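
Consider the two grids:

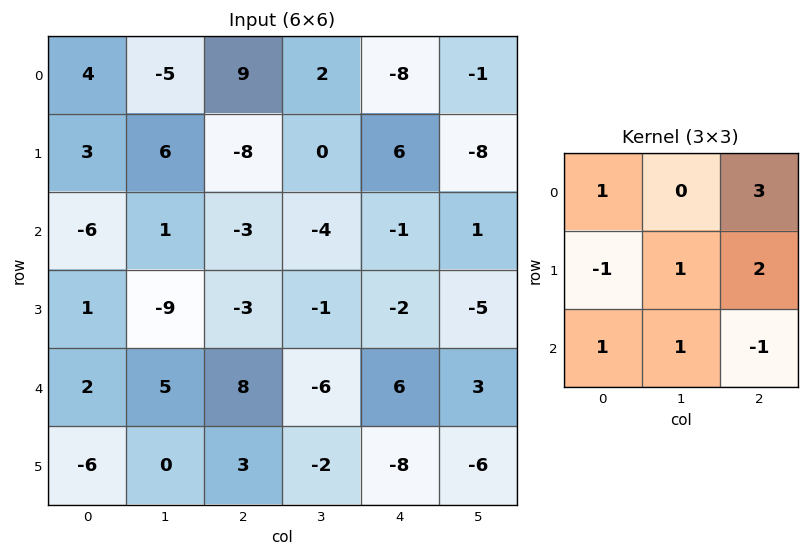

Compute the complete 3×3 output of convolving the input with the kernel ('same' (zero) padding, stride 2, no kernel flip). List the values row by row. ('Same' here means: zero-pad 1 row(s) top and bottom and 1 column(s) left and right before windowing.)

Output[0,0]: The receptive field on the zero-padded input at this output position is [0 0 0 / 0 4 -5 / 0 3 6]. Elementwise product with the kernel and sum: 0·1 + 0·3 + 0·-1 + 4·1 + -5·2 + 0·1 + 3·1 + 6·-1.

-9 16 2
24 -17 -17
-21 -16 -2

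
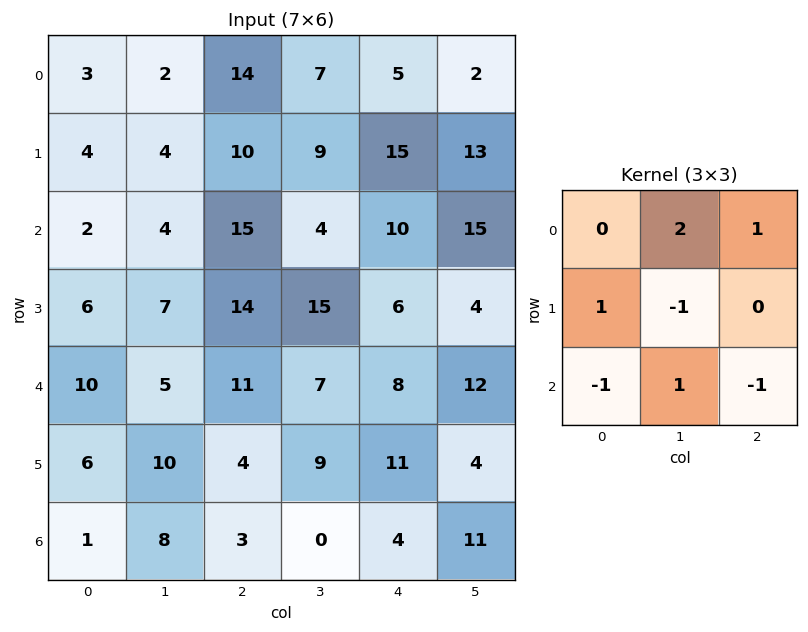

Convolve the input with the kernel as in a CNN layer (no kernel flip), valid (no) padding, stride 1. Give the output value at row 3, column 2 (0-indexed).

34

The receptive field on the input at this output position is [14 15 6 / 11 7 8 / 4 9 11]. Elementwise product with the kernel and sum: 15·2 + 6·1 + 11·1 + 7·-1 + 4·-1 + 9·1 + 11·-1.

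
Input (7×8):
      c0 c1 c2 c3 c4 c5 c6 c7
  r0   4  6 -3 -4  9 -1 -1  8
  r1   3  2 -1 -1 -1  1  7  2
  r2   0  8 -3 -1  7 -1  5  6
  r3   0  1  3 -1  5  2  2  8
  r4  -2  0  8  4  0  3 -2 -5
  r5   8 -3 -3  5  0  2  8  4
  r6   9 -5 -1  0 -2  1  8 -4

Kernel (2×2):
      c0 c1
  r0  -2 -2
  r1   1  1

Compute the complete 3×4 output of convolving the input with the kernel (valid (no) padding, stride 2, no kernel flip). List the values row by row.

-15 12 -16 -5
-15 10 -5 -12
9 -22 -4 26

Output[0,0]: The receptive field on the input at this output position is [4 6 / 3 2]. Elementwise product with the kernel and sum: 4·-2 + 6·-2 + 3·1 + 2·1.
Output[0,1]: The receptive field on the input at this output position is [-3 -4 / -1 -1]. Elementwise product with the kernel and sum: -3·-2 + -4·-2 + -1·1 + -1·1.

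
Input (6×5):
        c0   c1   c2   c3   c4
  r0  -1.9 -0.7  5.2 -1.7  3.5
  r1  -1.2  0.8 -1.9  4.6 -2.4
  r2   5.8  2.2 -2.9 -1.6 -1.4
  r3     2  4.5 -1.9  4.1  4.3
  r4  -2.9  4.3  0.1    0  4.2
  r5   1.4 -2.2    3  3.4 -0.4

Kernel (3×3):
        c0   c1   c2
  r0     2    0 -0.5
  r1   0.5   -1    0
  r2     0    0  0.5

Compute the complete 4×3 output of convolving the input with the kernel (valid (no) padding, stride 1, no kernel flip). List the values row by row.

Output[0,0]: The receptive field on the input at this output position is [-1.9 -0.7 5.2 / -1.2 0.8 -1.9 / 5.8 2.2 -2.9]. Elementwise product with the kernel and sum: -1.9·2 + 5.2·-0.5 + -1.2·0.5 + 0.8·-1 + -2.9·0.5.
Output[0,1]: The receptive field on the input at this output position is [-0.7 5.2 -1.7 / 0.8 -1.9 4.6 / 2.2 -2.9 -1.6]. Elementwise product with the kernel and sum: -0.7·2 + -1.7·-0.5 + 0.8·0.5 + -1.9·-1 + -1.6·0.5.

-9.25 0.95 2.4
-1.7 5.35 -0.3
9.6 9.35 -8.05
0.7 10.7 -6.1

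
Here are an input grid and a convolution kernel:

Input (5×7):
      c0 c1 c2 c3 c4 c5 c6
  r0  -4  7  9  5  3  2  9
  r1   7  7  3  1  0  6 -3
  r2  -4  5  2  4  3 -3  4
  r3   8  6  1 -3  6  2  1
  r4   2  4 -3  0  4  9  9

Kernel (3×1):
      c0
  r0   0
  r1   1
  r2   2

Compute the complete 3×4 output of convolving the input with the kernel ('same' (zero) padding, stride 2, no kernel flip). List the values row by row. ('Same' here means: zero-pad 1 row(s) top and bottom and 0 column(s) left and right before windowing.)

Output[0,0]: The receptive field on the zero-padded input at this output position is [0 / -4 / 7]. Elementwise product with the kernel and sum: -4·1 + 7·2.

10 15 3 3
12 4 15 6
2 -3 4 9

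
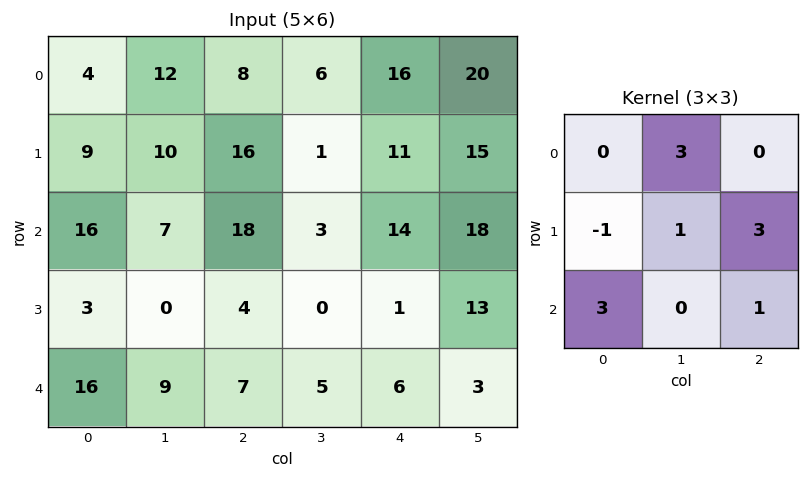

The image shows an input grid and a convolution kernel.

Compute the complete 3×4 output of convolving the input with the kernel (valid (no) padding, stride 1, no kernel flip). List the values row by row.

151 57 104 130
88 68 43 111
85 90 35 100

Output[0,0]: The receptive field on the input at this output position is [4 12 8 / 9 10 16 / 16 7 18]. Elementwise product with the kernel and sum: 12·3 + 9·-1 + 10·1 + 16·3 + 16·3 + 18·1.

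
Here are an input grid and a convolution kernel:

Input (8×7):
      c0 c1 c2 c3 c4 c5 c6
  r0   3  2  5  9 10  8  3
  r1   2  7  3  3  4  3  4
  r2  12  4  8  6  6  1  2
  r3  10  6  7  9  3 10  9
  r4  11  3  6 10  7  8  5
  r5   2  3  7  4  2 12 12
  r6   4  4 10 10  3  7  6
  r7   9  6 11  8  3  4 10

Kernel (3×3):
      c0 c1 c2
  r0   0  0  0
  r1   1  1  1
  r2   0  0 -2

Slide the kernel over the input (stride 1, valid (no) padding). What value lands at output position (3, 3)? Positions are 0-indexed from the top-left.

The receptive field on the input at this output position is [9 3 10 / 10 7 8 / 4 2 12]. Elementwise product with the kernel and sum: 10·1 + 7·1 + 8·1 + 12·-2.

1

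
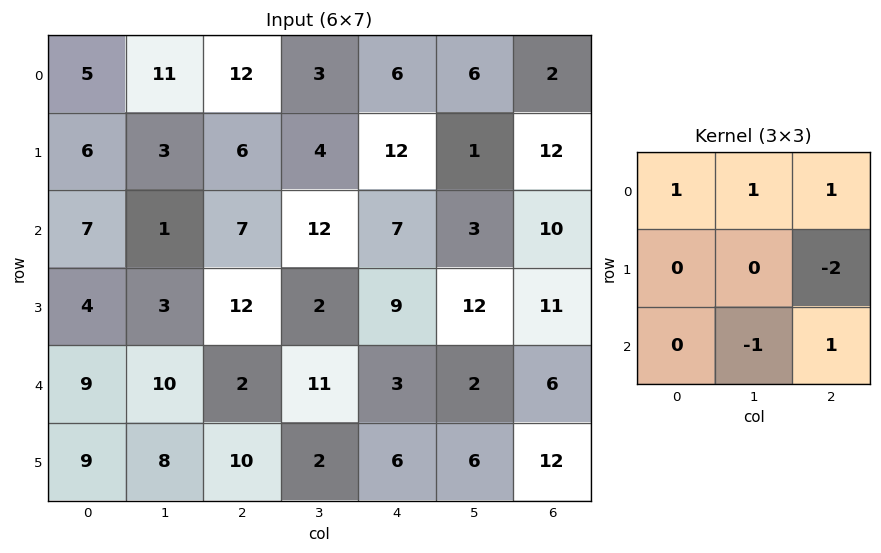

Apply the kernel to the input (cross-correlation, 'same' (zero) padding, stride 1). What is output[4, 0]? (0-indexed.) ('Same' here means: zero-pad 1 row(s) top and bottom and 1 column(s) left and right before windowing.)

-14

The receptive field on the zero-padded input at this output position is [0 4 3 / 0 9 10 / 0 9 8]. Elementwise product with the kernel and sum: 0·1 + 4·1 + 3·1 + 10·-2 + 9·-1 + 8·1.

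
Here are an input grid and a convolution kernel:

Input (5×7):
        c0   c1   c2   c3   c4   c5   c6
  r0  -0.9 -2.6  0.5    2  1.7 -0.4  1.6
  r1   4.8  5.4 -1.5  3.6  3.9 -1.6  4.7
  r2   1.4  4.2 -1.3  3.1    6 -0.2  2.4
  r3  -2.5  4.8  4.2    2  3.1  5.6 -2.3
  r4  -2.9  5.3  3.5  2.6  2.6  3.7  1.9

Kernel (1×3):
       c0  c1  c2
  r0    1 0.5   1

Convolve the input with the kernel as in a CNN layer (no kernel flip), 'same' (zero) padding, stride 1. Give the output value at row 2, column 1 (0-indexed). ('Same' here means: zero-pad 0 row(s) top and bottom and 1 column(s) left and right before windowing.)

2.2

The receptive field on the zero-padded input at this output position is [1.4 4.2 -1.3]. Elementwise product with the kernel and sum: 1.4·1 + 4.2·0.5 + -1.3·1.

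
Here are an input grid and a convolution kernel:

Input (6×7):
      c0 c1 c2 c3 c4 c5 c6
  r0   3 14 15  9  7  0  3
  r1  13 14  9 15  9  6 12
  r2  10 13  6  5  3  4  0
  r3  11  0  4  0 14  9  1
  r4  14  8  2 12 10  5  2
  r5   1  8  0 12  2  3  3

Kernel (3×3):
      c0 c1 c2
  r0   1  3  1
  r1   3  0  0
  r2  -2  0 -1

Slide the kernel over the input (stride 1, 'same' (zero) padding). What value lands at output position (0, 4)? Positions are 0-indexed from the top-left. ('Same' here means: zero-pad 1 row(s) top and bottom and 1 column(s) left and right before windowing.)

The receptive field on the zero-padded input at this output position is [0 0 0 / 9 7 0 / 15 9 6]. Elementwise product with the kernel and sum: 0·1 + 0·3 + 0·1 + 9·3 + 15·-2 + 6·-1.

-9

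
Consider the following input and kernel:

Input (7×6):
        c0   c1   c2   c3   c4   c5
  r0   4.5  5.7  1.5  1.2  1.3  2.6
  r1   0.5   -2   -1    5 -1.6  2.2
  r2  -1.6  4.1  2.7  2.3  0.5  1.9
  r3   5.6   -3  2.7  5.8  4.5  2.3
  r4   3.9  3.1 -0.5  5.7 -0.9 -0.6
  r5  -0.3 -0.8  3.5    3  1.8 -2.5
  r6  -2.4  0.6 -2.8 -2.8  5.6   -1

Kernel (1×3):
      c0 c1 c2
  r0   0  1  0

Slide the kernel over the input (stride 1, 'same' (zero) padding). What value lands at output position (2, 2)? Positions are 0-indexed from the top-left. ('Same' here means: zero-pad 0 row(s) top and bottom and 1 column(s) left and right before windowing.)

2.7

The receptive field on the zero-padded input at this output position is [4.1 2.7 2.3]. Elementwise product with the kernel and sum: 2.7·1.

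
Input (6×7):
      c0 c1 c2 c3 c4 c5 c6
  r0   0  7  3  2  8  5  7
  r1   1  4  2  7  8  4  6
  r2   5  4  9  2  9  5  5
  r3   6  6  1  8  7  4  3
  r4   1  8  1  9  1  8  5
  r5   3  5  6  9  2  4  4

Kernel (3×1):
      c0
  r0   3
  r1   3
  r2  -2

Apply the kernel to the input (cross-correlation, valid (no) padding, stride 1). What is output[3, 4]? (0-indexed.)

The receptive field on the input at this output position is [7 / 1 / 2]. Elementwise product with the kernel and sum: 7·3 + 1·3 + 2·-2.

20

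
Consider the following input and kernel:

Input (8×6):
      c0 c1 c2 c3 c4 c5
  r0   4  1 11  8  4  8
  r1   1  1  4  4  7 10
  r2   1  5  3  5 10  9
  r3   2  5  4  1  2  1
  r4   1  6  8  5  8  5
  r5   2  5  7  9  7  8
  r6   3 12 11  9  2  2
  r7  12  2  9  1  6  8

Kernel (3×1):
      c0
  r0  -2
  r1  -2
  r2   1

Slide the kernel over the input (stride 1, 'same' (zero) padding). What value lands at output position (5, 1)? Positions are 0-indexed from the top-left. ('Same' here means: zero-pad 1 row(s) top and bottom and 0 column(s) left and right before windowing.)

The receptive field on the zero-padded input at this output position is [6 / 5 / 12]. Elementwise product with the kernel and sum: 6·-2 + 5·-2 + 12·1.

-10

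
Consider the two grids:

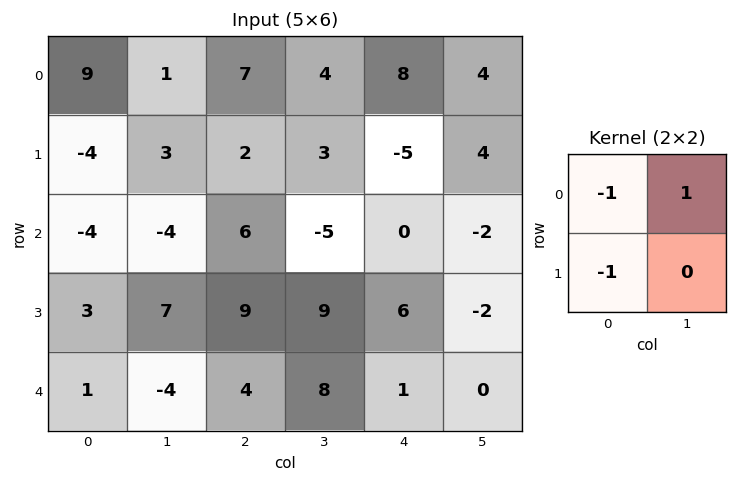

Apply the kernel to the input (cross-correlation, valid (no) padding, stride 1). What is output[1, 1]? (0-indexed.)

3

The receptive field on the input at this output position is [3 2 / -4 6]. Elementwise product with the kernel and sum: 3·-1 + 2·1 + -4·-1.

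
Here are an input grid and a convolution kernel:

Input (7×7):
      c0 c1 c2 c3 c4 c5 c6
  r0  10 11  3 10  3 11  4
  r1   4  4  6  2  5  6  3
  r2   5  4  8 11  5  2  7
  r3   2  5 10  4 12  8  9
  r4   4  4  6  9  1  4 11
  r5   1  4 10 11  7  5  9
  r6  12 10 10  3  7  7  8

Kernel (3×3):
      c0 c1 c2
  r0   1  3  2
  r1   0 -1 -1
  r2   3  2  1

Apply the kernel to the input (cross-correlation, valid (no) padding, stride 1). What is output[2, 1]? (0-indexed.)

The receptive field on the input at this output position is [4 8 11 / 5 10 4 / 4 6 9]. Elementwise product with the kernel and sum: 4·1 + 8·3 + 11·2 + 10·-1 + 4·-1 + 4·3 + 6·2 + 9·1.

69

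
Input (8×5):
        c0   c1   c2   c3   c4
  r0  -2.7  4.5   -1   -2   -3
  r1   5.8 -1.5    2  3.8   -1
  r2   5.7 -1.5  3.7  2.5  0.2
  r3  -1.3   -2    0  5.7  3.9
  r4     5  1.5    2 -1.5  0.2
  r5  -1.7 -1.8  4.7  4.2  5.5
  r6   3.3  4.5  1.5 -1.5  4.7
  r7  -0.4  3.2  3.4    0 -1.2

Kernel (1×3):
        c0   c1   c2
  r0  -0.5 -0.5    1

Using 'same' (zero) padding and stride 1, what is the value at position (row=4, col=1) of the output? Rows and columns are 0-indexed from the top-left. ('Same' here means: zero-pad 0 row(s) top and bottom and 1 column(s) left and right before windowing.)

The receptive field on the zero-padded input at this output position is [5 1.5 2]. Elementwise product with the kernel and sum: 5·-0.5 + 1.5·-0.5 + 2·1.

-1.25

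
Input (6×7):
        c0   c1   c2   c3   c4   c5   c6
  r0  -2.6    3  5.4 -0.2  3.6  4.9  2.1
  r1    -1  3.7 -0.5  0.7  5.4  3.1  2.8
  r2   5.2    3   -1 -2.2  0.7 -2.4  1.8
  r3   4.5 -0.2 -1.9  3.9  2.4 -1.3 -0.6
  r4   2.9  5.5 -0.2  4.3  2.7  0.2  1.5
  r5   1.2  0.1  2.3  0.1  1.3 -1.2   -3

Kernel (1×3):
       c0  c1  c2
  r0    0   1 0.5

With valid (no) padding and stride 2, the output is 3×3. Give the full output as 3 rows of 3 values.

5.7 1.6 5.95
2.5 -1.85 -1.5
5.4 5.65 0.95

Output[0,0]: The receptive field on the input at this output position is [-2.6 3 5.4]. Elementwise product with the kernel and sum: 3·1 + 5.4·0.5.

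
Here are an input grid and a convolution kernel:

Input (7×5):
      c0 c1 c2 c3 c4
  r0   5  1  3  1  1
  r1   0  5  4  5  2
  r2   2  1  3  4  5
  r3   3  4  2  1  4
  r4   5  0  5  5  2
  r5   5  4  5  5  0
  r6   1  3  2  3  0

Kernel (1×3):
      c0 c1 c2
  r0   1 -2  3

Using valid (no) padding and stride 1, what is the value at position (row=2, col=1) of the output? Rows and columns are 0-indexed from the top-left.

The receptive field on the input at this output position is [1 3 4]. Elementwise product with the kernel and sum: 1·1 + 3·-2 + 4·3.

7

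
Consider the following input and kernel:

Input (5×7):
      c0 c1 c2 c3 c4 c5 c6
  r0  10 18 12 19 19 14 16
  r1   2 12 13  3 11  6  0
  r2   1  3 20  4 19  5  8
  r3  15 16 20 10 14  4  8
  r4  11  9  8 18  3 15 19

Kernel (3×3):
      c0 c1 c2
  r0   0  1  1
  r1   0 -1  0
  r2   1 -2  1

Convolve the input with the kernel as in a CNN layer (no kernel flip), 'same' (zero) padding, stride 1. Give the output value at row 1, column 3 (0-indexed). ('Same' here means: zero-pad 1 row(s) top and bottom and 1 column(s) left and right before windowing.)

The receptive field on the zero-padded input at this output position is [12 19 19 / 13 3 11 / 20 4 19]. Elementwise product with the kernel and sum: 19·1 + 19·1 + 3·-1 + 20·1 + 4·-2 + 19·1.

66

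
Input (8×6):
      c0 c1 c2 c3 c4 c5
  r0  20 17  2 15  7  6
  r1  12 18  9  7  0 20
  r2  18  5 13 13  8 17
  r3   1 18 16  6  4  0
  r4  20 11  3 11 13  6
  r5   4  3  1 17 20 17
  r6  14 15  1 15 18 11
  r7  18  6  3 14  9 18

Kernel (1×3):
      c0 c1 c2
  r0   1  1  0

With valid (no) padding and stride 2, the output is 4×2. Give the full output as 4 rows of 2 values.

37 17
23 26
31 14
29 16

Output[0,0]: The receptive field on the input at this output position is [20 17 2]. Elementwise product with the kernel and sum: 20·1 + 17·1.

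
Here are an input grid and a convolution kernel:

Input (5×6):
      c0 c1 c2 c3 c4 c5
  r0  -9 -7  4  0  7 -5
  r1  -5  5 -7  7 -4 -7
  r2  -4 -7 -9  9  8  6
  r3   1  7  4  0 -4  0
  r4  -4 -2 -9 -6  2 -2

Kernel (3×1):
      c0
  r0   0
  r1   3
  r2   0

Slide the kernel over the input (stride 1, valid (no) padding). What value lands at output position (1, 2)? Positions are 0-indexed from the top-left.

-27

The receptive field on the input at this output position is [-7 / -9 / 4]. Elementwise product with the kernel and sum: -9·3.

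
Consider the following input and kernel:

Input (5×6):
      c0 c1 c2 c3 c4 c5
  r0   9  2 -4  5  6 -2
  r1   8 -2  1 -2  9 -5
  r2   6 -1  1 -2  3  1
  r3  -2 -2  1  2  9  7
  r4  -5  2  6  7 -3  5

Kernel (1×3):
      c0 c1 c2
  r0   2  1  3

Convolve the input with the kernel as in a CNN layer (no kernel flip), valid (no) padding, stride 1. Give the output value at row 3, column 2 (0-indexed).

The receptive field on the input at this output position is [1 2 9]. Elementwise product with the kernel and sum: 1·2 + 2·1 + 9·3.

31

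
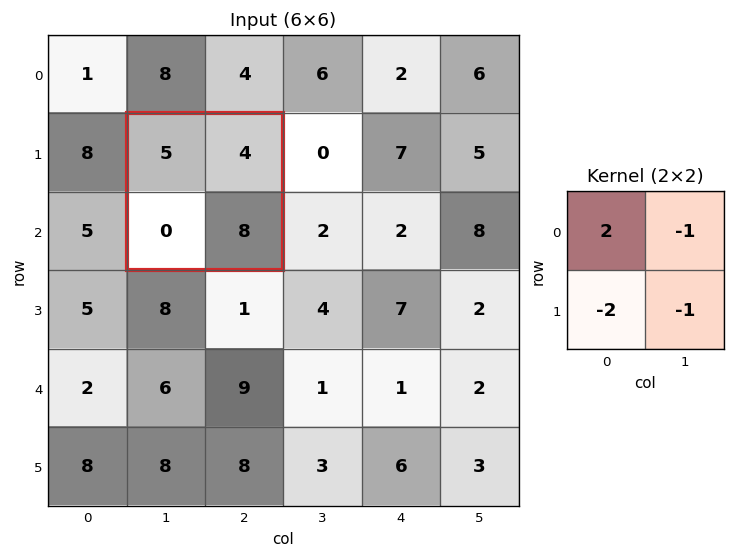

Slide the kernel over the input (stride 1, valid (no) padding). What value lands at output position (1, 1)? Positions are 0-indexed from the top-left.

-2

The receptive field on the input at this output position is [5 4 / 0 8]. Elementwise product with the kernel and sum: 5·2 + 4·-1 + 0·-2 + 8·-1.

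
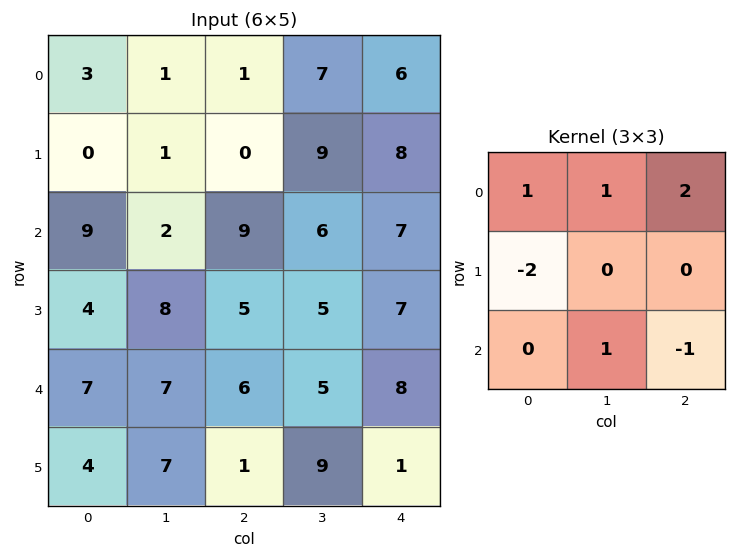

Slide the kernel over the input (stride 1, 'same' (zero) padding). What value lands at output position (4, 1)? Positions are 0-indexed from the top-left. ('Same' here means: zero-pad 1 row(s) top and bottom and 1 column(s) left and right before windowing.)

14

The receptive field on the zero-padded input at this output position is [4 8 5 / 7 7 6 / 4 7 1]. Elementwise product with the kernel and sum: 4·1 + 8·1 + 5·2 + 7·-2 + 7·1 + 1·-1.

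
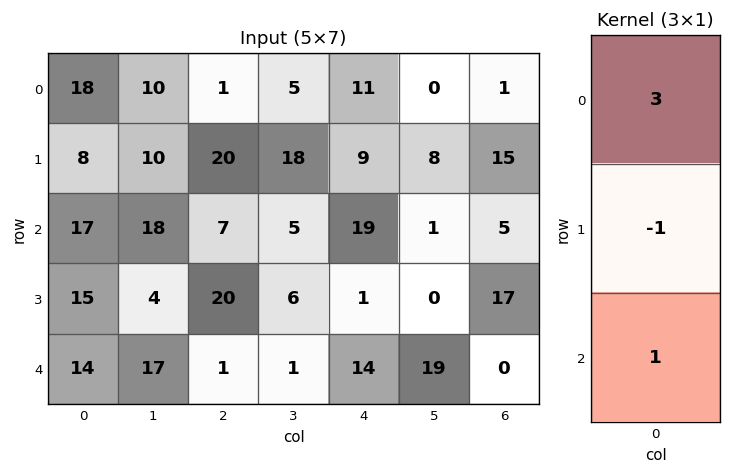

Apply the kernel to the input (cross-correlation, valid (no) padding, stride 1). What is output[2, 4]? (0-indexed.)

70

The receptive field on the input at this output position is [19 / 1 / 14]. Elementwise product with the kernel and sum: 19·3 + 1·-1 + 14·1.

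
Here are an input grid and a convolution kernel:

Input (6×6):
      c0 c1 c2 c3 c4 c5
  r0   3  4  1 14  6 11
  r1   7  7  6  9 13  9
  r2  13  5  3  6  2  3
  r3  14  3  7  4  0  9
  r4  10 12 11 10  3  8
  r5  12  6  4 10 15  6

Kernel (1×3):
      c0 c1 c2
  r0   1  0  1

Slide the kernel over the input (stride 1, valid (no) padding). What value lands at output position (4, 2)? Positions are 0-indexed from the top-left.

The receptive field on the input at this output position is [11 10 3]. Elementwise product with the kernel and sum: 11·1 + 3·1.

14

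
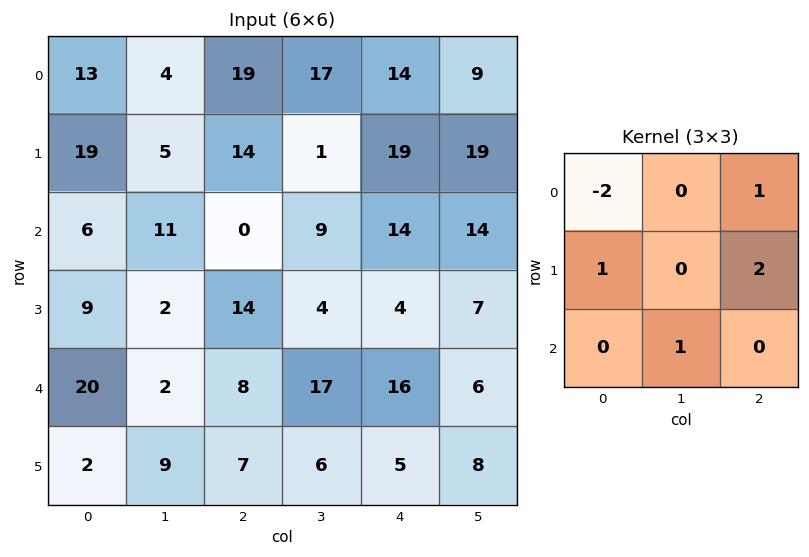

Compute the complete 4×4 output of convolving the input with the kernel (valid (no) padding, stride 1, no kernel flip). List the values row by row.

51 16 37 28
-16 34 23 58
27 5 53 30
41 43 22 33

Output[0,0]: The receptive field on the input at this output position is [13 4 19 / 19 5 14 / 6 11 0]. Elementwise product with the kernel and sum: 13·-2 + 19·1 + 19·1 + 14·2 + 11·1.
Output[0,1]: The receptive field on the input at this output position is [4 19 17 / 5 14 1 / 11 0 9]. Elementwise product with the kernel and sum: 4·-2 + 17·1 + 5·1 + 1·2 + 0·1.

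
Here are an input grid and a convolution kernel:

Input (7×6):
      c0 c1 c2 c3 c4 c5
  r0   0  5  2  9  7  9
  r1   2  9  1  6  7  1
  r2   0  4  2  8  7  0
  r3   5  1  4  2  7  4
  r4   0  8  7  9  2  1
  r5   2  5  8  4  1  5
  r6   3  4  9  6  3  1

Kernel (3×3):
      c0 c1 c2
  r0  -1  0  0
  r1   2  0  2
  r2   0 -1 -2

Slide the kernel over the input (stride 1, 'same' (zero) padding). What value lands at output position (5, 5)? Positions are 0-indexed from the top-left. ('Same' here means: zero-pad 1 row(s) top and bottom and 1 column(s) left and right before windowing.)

The receptive field on the zero-padded input at this output position is [2 1 0 / 1 5 0 / 3 1 0]. Elementwise product with the kernel and sum: 2·-1 + 1·2 + 0·2 + 1·-1 + 0·-2.

-1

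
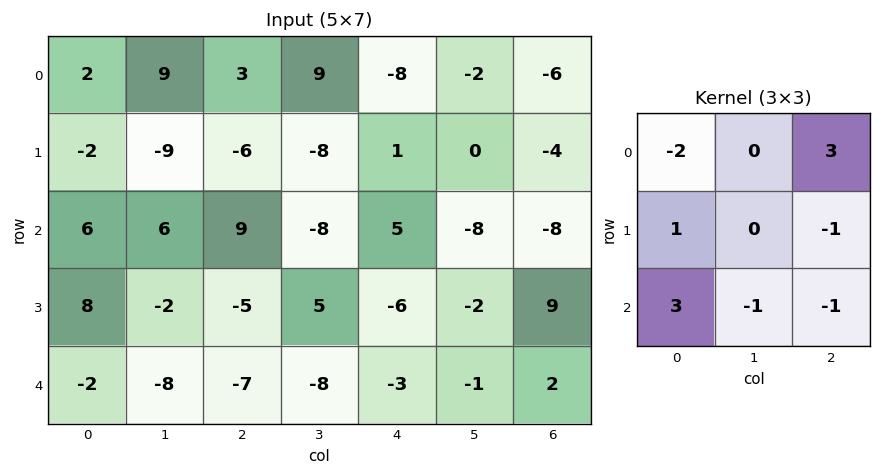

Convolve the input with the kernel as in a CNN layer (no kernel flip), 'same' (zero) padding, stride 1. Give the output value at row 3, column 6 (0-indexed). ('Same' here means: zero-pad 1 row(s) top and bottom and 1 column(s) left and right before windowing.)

The receptive field on the zero-padded input at this output position is [-8 -8 0 / -2 9 0 / -1 2 0]. Elementwise product with the kernel and sum: -8·-2 + 0·3 + -2·1 + 0·-1 + -1·3 + 2·-1 + 0·-1.

9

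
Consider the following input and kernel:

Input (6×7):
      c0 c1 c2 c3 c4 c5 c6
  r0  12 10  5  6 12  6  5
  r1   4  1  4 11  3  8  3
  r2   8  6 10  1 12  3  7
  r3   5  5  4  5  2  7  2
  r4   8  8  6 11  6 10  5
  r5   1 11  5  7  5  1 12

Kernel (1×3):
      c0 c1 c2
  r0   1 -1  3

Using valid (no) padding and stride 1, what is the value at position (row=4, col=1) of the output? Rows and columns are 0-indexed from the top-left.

The receptive field on the input at this output position is [8 6 11]. Elementwise product with the kernel and sum: 8·1 + 6·-1 + 11·3.

35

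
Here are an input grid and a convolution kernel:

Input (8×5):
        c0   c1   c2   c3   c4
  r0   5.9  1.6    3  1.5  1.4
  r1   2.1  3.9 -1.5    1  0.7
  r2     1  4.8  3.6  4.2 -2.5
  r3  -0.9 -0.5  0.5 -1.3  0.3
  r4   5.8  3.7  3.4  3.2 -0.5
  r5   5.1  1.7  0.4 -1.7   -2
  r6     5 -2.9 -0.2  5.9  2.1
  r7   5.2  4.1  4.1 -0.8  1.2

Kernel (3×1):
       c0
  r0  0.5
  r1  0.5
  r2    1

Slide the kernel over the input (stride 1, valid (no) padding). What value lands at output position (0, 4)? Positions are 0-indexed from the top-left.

-1.45

The receptive field on the input at this output position is [1.4 / 0.7 / -2.5]. Elementwise product with the kernel and sum: 1.4·0.5 + 0.7·0.5 + -2.5·1.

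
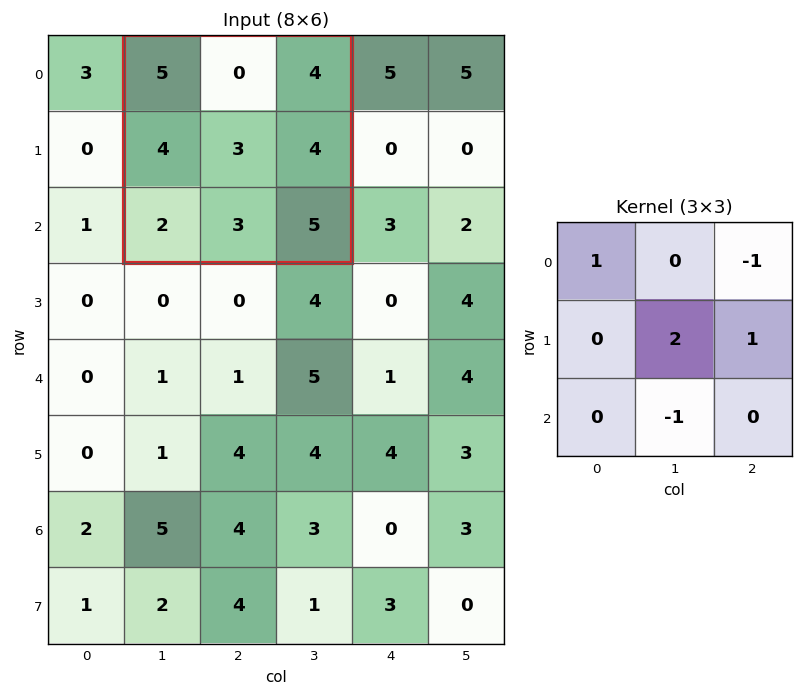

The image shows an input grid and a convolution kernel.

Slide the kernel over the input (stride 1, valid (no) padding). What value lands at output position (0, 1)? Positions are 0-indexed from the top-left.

8

The receptive field on the input at this output position is [5 0 4 / 4 3 4 / 2 3 5]. Elementwise product with the kernel and sum: 5·1 + 4·-1 + 3·2 + 4·1 + 3·-1.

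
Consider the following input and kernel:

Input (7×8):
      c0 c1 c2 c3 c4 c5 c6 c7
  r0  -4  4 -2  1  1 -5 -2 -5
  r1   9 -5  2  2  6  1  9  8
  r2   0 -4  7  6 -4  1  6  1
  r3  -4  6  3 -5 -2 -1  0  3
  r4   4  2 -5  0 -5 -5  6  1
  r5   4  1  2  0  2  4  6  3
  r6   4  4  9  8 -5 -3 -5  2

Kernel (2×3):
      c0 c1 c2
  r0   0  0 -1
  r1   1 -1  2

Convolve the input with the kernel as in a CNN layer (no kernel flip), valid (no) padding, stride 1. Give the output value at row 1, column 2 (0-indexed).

The receptive field on the input at this output position is [2 2 6 / 7 6 -4]. Elementwise product with the kernel and sum: 6·-1 + 7·1 + 6·-1 + -4·2.

-13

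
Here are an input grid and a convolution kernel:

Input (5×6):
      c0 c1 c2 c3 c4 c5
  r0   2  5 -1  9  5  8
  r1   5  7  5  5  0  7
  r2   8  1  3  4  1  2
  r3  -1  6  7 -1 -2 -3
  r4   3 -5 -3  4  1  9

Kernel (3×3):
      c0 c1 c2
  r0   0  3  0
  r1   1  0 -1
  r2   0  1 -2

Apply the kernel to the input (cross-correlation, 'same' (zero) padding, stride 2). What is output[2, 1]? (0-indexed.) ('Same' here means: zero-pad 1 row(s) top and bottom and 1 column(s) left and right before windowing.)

The receptive field on the zero-padded input at this output position is [6 7 -1 / -5 -3 4 / 0 0 0]. Elementwise product with the kernel and sum: 7·3 + -5·1 + 4·-1 + 0·1 + 0·-2.

12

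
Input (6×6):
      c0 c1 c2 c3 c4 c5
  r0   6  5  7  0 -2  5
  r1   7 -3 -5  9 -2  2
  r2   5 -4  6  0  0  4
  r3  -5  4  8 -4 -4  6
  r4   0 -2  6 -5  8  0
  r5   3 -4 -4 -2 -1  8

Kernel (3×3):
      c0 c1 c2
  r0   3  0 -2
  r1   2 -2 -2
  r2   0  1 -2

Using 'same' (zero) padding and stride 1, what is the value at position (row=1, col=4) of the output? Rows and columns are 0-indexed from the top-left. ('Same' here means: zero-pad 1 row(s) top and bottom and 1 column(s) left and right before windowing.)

The receptive field on the zero-padded input at this output position is [0 -2 5 / 9 -2 2 / 0 0 4]. Elementwise product with the kernel and sum: 0·3 + 5·-2 + 9·2 + -2·-2 + 2·-2 + 0·1 + 4·-2.

0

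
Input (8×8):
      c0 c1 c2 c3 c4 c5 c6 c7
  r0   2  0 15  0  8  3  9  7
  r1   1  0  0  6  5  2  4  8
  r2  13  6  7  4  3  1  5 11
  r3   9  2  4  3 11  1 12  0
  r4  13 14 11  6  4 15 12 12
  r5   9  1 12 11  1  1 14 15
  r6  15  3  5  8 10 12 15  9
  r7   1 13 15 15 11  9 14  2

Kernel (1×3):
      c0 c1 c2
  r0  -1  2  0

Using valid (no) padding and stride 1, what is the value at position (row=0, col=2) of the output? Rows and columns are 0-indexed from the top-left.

-15

The receptive field on the input at this output position is [15 0 8]. Elementwise product with the kernel and sum: 15·-1 + 0·2.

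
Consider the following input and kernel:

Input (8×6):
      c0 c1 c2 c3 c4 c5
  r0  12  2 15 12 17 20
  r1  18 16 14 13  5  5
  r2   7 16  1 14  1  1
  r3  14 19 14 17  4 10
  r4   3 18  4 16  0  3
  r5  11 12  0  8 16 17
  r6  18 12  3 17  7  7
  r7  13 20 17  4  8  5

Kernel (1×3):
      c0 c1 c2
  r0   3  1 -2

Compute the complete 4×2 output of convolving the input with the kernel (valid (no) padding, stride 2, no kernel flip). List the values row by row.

8 23
35 15
19 28
60 12

Output[0,0]: The receptive field on the input at this output position is [12 2 15]. Elementwise product with the kernel and sum: 12·3 + 2·1 + 15·-2.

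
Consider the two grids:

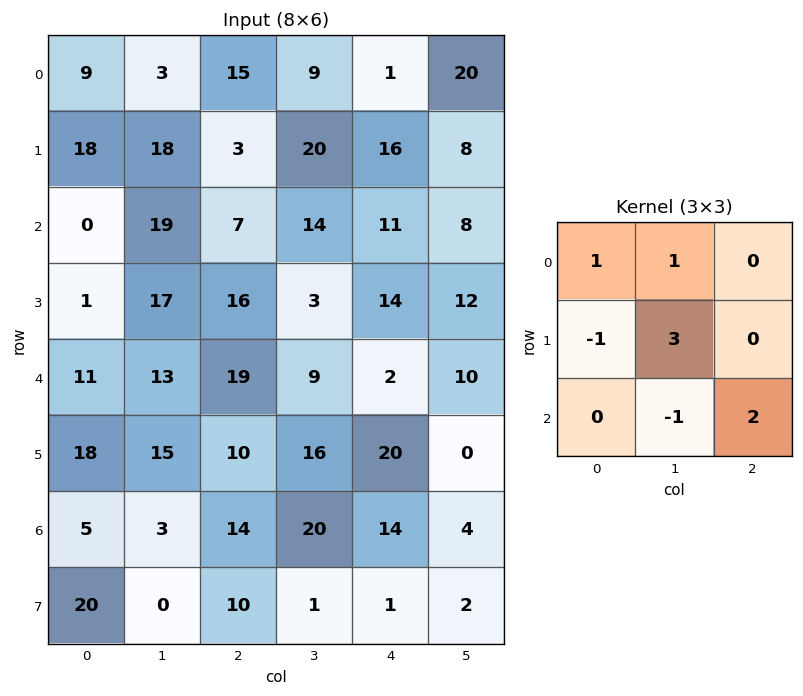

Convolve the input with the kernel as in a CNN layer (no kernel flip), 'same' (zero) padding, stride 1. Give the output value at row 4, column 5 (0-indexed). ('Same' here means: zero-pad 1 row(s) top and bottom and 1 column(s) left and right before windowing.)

The receptive field on the zero-padded input at this output position is [14 12 0 / 2 10 0 / 20 0 0]. Elementwise product with the kernel and sum: 14·1 + 12·1 + 2·-1 + 10·3 + 0·-1 + 0·2.

54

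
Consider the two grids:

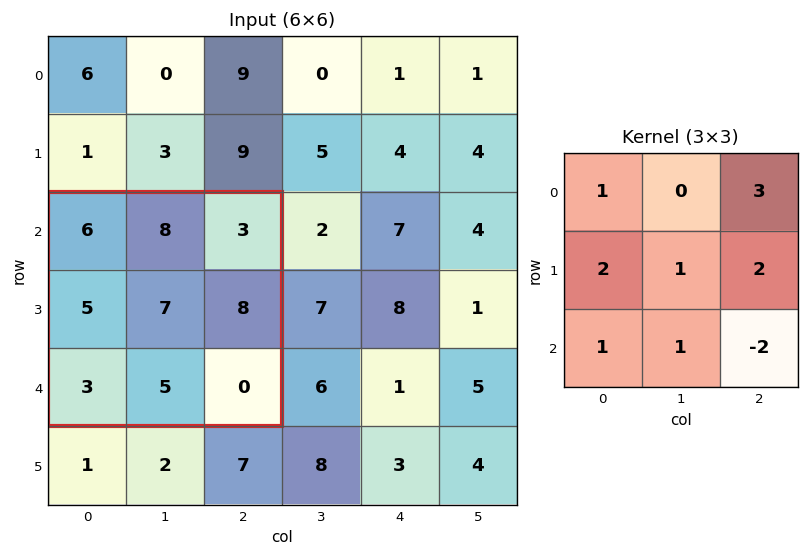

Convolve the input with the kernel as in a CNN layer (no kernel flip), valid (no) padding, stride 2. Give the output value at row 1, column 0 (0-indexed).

56

The receptive field on the input at this output position is [6 8 3 / 5 7 8 / 3 5 0]. Elementwise product with the kernel and sum: 6·1 + 3·3 + 5·2 + 7·1 + 8·2 + 3·1 + 5·1 + 0·-2.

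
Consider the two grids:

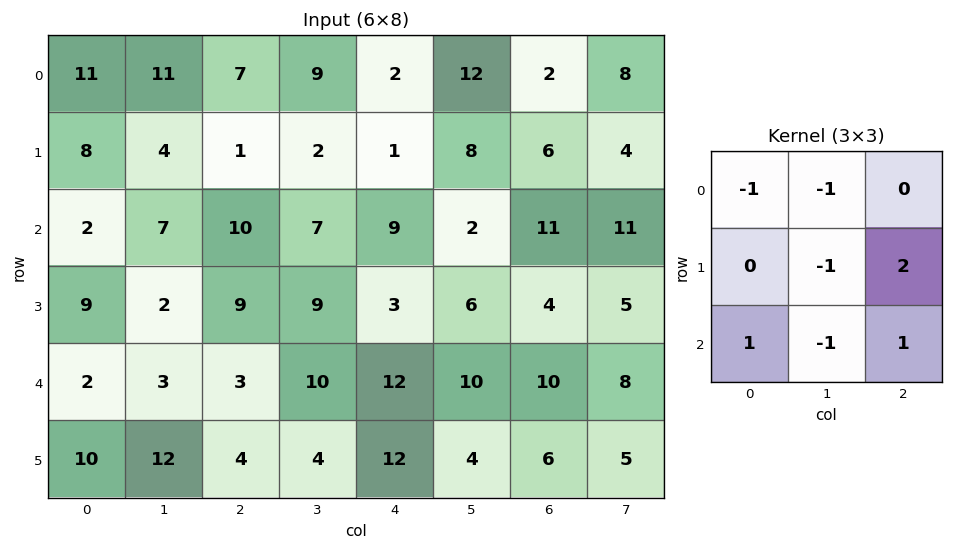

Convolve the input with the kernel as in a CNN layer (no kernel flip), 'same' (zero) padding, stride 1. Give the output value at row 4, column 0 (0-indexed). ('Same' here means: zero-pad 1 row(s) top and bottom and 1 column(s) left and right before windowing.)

The receptive field on the zero-padded input at this output position is [0 9 2 / 0 2 3 / 0 10 12]. Elementwise product with the kernel and sum: 0·-1 + 9·-1 + 2·-1 + 3·2 + 0·1 + 10·-1 + 12·1.

-3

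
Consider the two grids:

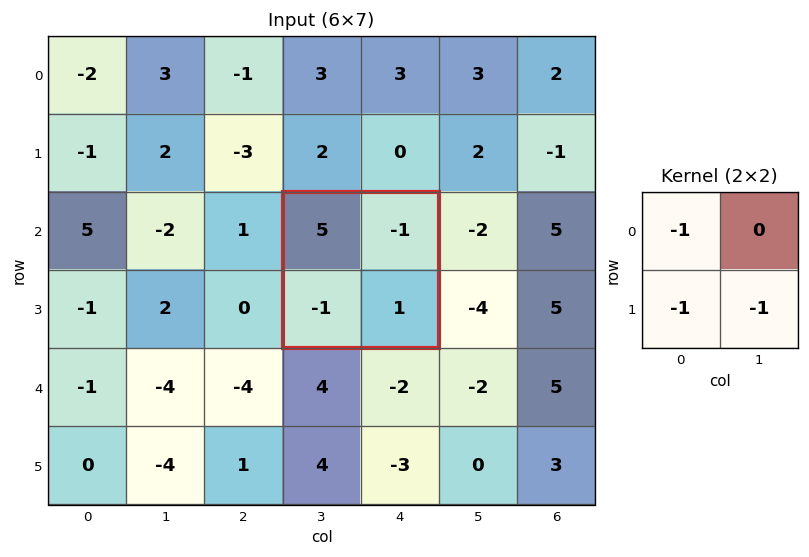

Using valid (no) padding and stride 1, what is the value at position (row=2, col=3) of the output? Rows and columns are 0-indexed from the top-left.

The receptive field on the input at this output position is [5 -1 / -1 1]. Elementwise product with the kernel and sum: 5·-1 + -1·-1 + 1·-1.

-5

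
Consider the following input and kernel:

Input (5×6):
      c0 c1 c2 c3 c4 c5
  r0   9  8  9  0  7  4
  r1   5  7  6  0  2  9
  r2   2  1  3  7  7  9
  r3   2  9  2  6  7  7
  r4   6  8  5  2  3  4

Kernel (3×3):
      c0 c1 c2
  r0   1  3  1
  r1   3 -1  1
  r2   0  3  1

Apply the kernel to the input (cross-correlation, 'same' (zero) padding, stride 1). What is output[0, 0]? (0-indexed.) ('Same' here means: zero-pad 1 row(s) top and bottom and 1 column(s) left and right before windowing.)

21

The receptive field on the zero-padded input at this output position is [0 0 0 / 0 9 8 / 0 5 7]. Elementwise product with the kernel and sum: 0·1 + 0·3 + 0·1 + 0·3 + 9·-1 + 8·1 + 5·3 + 7·1.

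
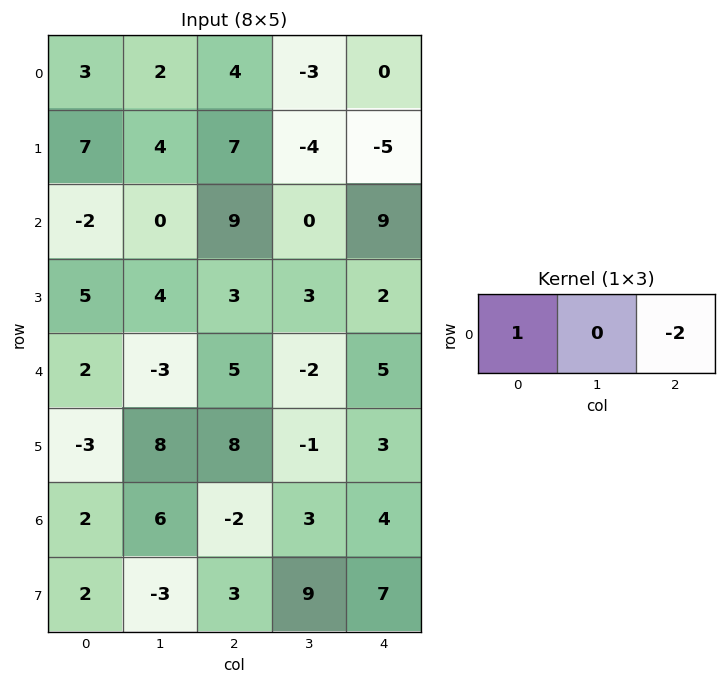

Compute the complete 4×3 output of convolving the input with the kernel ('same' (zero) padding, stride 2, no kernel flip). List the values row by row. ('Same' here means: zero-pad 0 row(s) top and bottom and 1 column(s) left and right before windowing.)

-4 8 -3
0 0 0
6 1 -2
-12 0 3

Output[0,0]: The receptive field on the zero-padded input at this output position is [0 3 2]. Elementwise product with the kernel and sum: 0·1 + 2·-2.
Output[0,1]: The receptive field on the zero-padded input at this output position is [2 4 -3]. Elementwise product with the kernel and sum: 2·1 + -3·-2.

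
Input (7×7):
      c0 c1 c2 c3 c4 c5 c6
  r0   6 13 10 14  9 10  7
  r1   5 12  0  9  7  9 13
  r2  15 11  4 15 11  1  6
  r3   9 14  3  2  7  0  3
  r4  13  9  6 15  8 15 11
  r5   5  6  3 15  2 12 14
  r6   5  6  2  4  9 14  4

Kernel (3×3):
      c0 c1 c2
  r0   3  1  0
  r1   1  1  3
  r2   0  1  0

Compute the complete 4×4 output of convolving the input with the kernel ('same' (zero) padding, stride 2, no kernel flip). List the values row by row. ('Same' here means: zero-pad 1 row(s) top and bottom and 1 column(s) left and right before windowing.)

50 65 60 30
62 99 70 50
54 108 83 43
28 41 102 68

Output[0,0]: The receptive field on the zero-padded input at this output position is [0 0 0 / 0 6 13 / 0 5 12]. Elementwise product with the kernel and sum: 0·3 + 0·1 + 0·1 + 6·1 + 13·3 + 5·1.
Output[0,1]: The receptive field on the zero-padded input at this output position is [0 0 0 / 13 10 14 / 12 0 9]. Elementwise product with the kernel and sum: 0·3 + 0·1 + 13·1 + 10·1 + 14·3 + 0·1.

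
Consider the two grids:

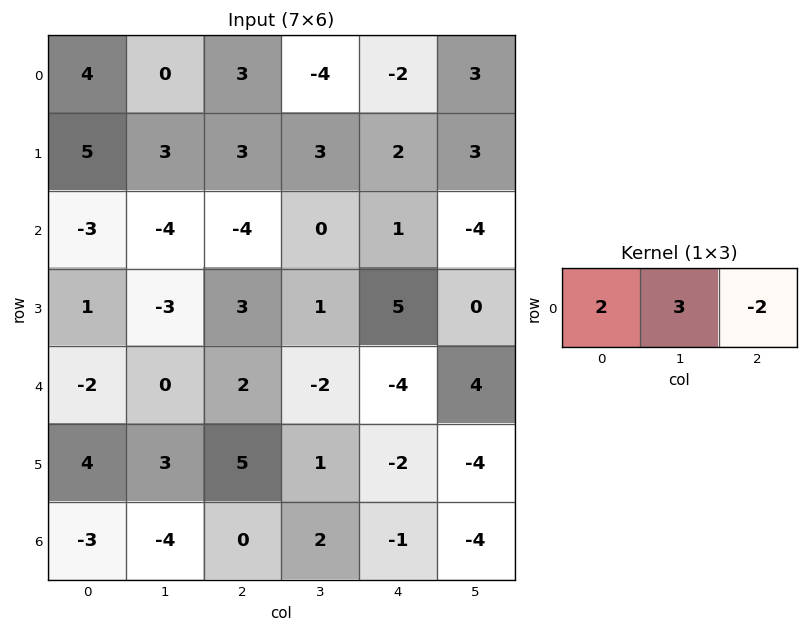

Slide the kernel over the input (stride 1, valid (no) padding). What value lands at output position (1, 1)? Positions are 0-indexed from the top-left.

9

The receptive field on the input at this output position is [3 3 3]. Elementwise product with the kernel and sum: 3·2 + 3·3 + 3·-2.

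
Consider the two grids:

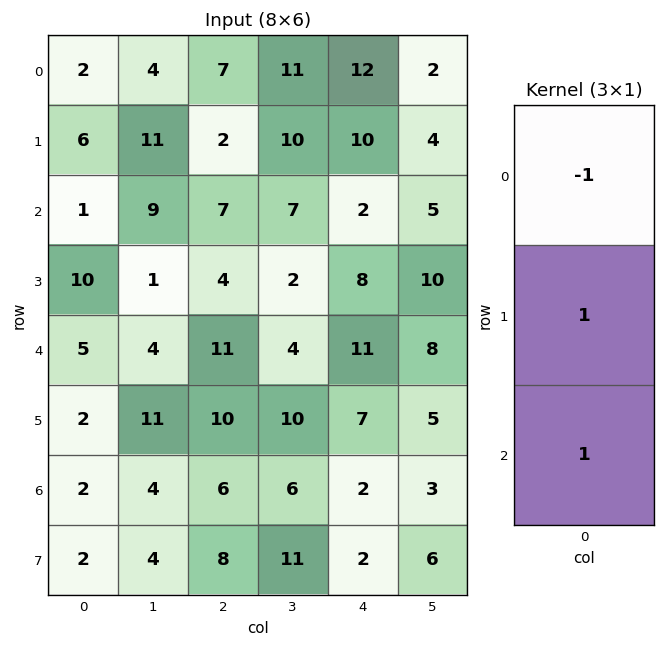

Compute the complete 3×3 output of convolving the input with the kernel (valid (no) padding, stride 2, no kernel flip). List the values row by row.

Output[0,0]: The receptive field on the input at this output position is [2 / 6 / 1]. Elementwise product with the kernel and sum: 2·-1 + 6·1 + 1·1.
Output[0,1]: The receptive field on the input at this output position is [7 / 2 / 7]. Elementwise product with the kernel and sum: 7·-1 + 2·1 + 7·1.

5 2 0
14 8 17
-1 5 -2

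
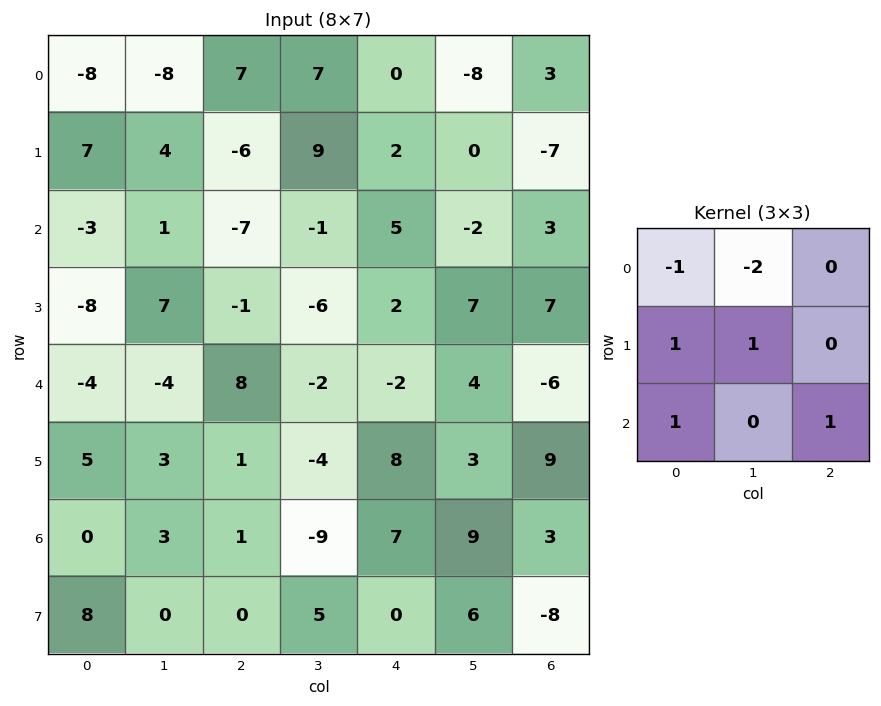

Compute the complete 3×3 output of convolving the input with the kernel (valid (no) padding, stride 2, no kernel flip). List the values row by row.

25 -20 26
4 8 0
21 1 15

Output[0,0]: The receptive field on the input at this output position is [-8 -8 7 / 7 4 -6 / -3 1 -7]. Elementwise product with the kernel and sum: -8·-1 + -8·-2 + 7·1 + 4·1 + -3·1 + -7·1.
Output[0,1]: The receptive field on the input at this output position is [7 7 0 / -6 9 2 / -7 -1 5]. Elementwise product with the kernel and sum: 7·-1 + 7·-2 + -6·1 + 9·1 + -7·1 + 5·1.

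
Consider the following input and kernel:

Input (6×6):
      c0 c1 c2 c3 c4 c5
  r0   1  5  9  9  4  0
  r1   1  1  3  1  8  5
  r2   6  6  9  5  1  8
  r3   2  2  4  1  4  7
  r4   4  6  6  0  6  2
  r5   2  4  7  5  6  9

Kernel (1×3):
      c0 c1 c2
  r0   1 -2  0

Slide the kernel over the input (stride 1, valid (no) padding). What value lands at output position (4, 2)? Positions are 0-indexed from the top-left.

The receptive field on the input at this output position is [6 0 6]. Elementwise product with the kernel and sum: 6·1 + 0·-2.

6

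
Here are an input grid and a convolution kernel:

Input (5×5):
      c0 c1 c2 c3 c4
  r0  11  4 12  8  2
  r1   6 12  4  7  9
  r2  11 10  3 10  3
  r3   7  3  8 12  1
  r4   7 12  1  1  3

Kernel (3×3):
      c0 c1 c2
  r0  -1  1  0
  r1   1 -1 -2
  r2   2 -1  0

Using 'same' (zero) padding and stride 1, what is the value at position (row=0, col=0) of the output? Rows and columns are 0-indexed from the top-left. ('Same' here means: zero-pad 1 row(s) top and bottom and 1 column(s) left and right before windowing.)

-25

The receptive field on the zero-padded input at this output position is [0 0 0 / 0 11 4 / 0 6 12]. Elementwise product with the kernel and sum: 0·-1 + 0·1 + 0·1 + 11·-1 + 4·-2 + 0·2 + 6·-1.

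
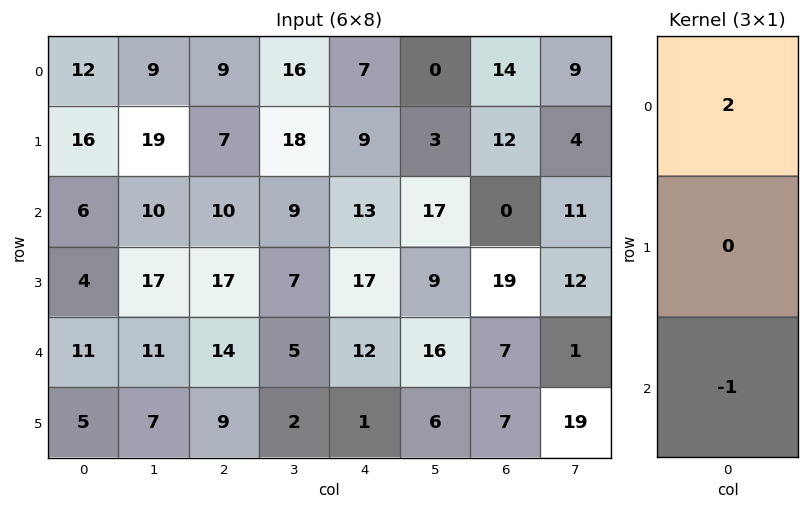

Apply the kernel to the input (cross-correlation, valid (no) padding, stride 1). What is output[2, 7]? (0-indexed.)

21

The receptive field on the input at this output position is [11 / 12 / 1]. Elementwise product with the kernel and sum: 11·2 + 1·-1.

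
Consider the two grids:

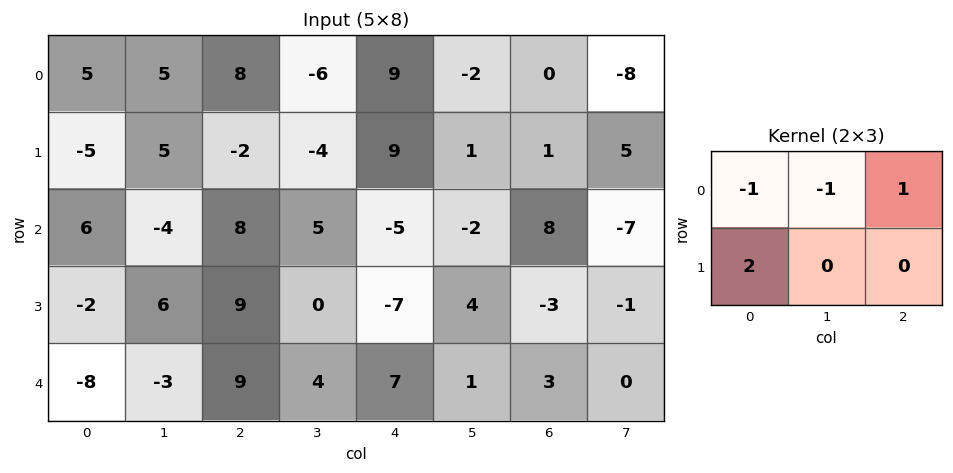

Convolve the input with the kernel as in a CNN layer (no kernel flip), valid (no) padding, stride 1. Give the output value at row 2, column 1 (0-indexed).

13

The receptive field on the input at this output position is [-4 8 5 / 6 9 0]. Elementwise product with the kernel and sum: -4·-1 + 8·-1 + 5·1 + 6·2.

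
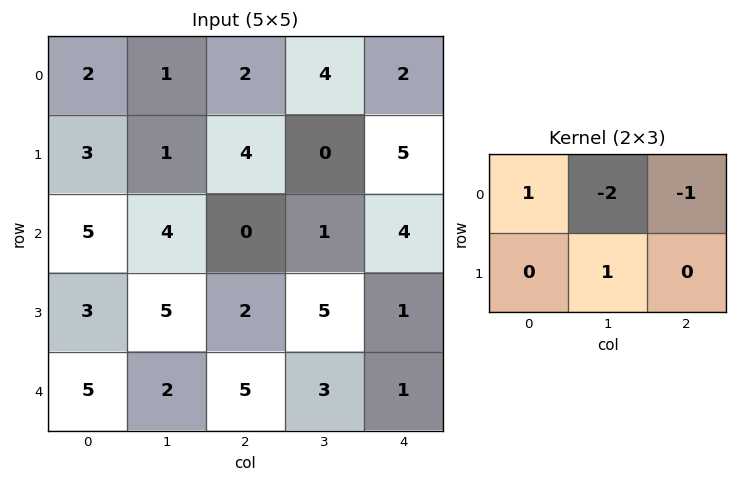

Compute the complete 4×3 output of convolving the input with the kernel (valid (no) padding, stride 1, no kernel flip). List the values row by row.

-1 -3 -8
1 -7 0
2 5 -1
-7 1 -6

Output[0,0]: The receptive field on the input at this output position is [2 1 2 / 3 1 4]. Elementwise product with the kernel and sum: 2·1 + 1·-2 + 2·-1 + 1·1.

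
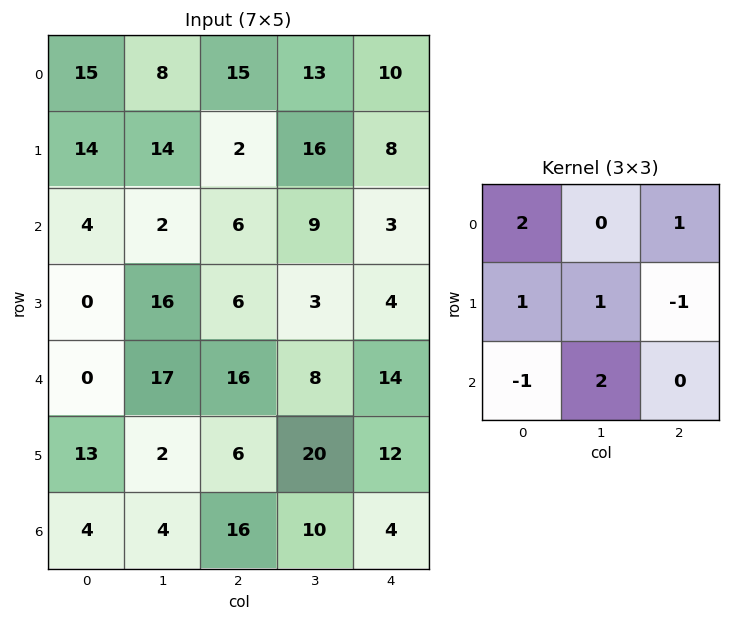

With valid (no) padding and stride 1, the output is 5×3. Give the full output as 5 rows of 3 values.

Output[0,0]: The receptive field on the input at this output position is [15 8 15 / 14 14 2 / 4 2 6]. Elementwise product with the kernel and sum: 15·2 + 15·1 + 14·1 + 14·1 + 2·-1 + 4·-1 + 2·2.

71 39 62
62 39 24
58 47 20
-2 70 60
29 58 64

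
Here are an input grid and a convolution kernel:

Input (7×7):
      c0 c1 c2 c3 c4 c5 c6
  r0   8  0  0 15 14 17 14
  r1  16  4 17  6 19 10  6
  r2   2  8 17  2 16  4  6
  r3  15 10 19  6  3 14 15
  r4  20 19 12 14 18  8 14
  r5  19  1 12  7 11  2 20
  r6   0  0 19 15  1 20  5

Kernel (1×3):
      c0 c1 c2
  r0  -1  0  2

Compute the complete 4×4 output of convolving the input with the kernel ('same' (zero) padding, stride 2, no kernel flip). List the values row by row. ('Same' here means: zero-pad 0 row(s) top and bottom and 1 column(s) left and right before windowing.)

0 30 19 -17
16 -4 6 -4
38 9 2 -8
0 30 25 -20

Output[0,0]: The receptive field on the zero-padded input at this output position is [0 8 0]. Elementwise product with the kernel and sum: 0·-1 + 0·2.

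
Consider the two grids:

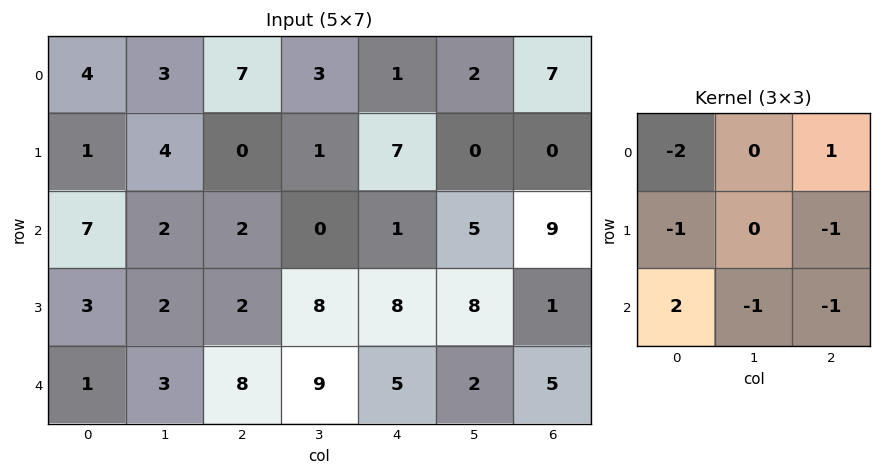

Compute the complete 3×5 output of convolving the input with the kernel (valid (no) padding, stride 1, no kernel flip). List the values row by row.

Output[0,0]: The receptive field on the input at this output position is [4 3 7 / 1 4 0 / 7 2 2]. Elementwise product with the kernel and sum: 4·-2 + 7·1 + 1·-1 + 0·-1 + 7·2 + 2·-1 + 2·-1.

8 -6 -17 -11 -14
-9 -15 -8 -7 -17
-26 -25 -11 0 1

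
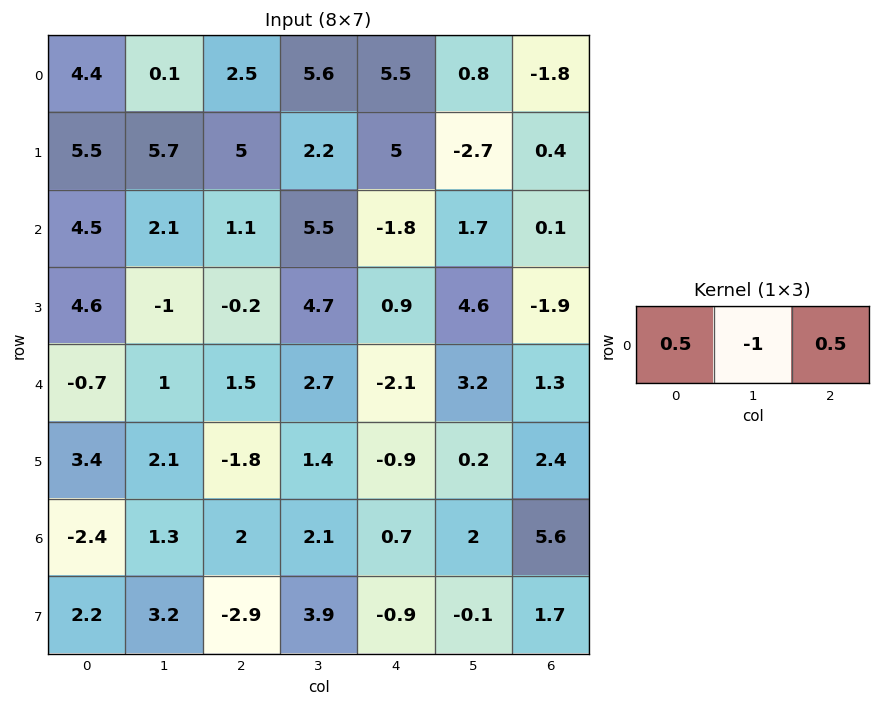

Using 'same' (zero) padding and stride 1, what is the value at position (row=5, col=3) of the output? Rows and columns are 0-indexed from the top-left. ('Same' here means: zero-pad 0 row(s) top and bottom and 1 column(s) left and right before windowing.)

-2.75

The receptive field on the zero-padded input at this output position is [-1.8 1.4 -0.9]. Elementwise product with the kernel and sum: -1.8·0.5 + 1.4·-1 + -0.9·0.5.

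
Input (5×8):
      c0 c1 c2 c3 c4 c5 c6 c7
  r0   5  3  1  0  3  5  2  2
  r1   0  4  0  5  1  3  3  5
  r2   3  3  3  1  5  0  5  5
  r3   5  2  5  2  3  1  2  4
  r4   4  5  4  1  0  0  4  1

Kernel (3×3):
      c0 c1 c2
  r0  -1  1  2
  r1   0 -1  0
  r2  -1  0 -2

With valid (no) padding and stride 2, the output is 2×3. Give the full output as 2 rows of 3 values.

-13 -13 -12
-8 2 -4

Output[0,0]: The receptive field on the input at this output position is [5 3 1 / 0 4 0 / 3 3 3]. Elementwise product with the kernel and sum: 5·-1 + 3·1 + 1·2 + 4·-1 + 3·-1 + 3·-2.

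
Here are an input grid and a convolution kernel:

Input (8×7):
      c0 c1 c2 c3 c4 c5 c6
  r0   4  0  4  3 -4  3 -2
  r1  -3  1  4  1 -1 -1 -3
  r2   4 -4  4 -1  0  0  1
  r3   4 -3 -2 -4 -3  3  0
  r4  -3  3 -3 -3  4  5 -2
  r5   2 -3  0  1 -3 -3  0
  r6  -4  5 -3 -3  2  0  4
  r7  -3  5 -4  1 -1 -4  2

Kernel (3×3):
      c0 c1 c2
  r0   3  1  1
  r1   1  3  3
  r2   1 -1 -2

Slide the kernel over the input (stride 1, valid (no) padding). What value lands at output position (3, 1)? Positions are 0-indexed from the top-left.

-35

The receptive field on the input at this output position is [-3 -2 -4 / 3 -3 -3 / -3 0 1]. Elementwise product with the kernel and sum: -3·3 + -2·1 + -4·1 + 3·1 + -3·3 + -3·3 + -3·1 + 0·-1 + 1·-2.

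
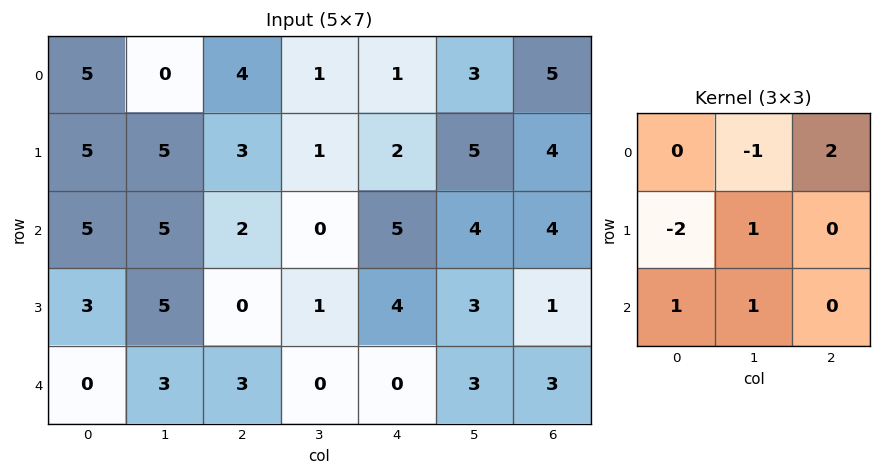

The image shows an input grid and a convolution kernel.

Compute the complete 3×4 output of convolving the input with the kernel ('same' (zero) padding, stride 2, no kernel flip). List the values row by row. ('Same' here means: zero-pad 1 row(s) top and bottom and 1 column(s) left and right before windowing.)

Output[0,0]: The receptive field on the zero-padded input at this output position is [0 0 0 / 0 5 0 / 0 5 5]. Elementwise product with the kernel and sum: 0·-1 + 0·2 + 0·-2 + 5·1 + 0·1 + 5·1.
Output[0,1]: The receptive field on the zero-padded input at this output position is [0 0 0 / 0 4 1 / 5 3 1]. Elementwise product with the kernel and sum: 0·-1 + 0·2 + 0·-2 + 4·1 + 5·1 + 3·1.

10 12 2 8
13 -4 18 -4
7 -1 2 -4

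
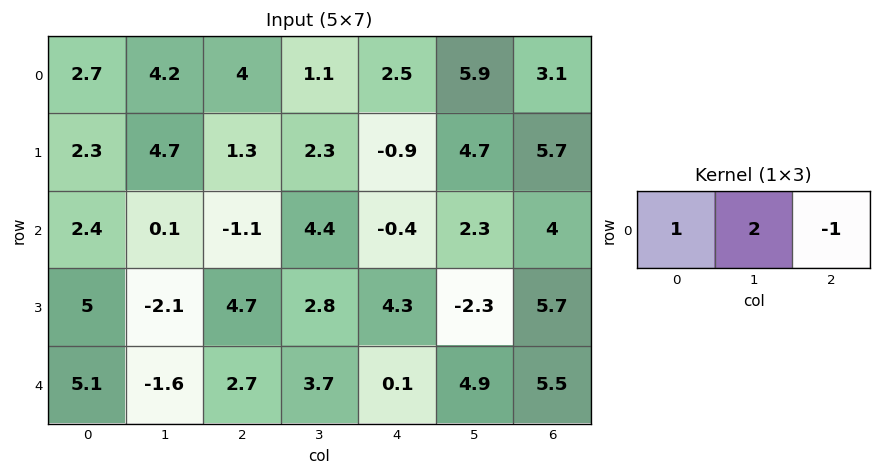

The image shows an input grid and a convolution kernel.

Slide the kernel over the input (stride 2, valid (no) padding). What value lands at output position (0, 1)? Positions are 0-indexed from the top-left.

3.7

The receptive field on the input at this output position is [4 1.1 2.5]. Elementwise product with the kernel and sum: 4·1 + 1.1·2 + 2.5·-1.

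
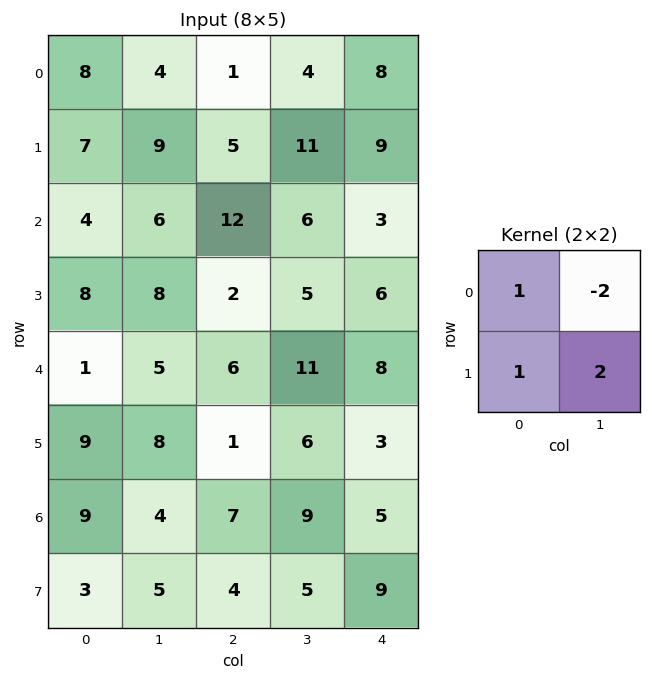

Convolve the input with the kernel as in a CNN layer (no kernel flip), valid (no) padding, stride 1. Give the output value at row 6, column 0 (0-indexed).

14

The receptive field on the input at this output position is [9 4 / 3 5]. Elementwise product with the kernel and sum: 9·1 + 4·-2 + 3·1 + 5·2.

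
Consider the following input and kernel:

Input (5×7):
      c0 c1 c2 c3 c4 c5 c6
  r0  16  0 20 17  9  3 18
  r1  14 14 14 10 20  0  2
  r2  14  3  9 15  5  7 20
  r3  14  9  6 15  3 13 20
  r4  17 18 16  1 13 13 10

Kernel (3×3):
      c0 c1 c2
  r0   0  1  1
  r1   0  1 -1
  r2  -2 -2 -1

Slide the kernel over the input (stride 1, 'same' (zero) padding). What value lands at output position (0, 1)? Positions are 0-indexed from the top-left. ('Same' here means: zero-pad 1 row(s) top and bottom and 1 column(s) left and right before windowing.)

The receptive field on the zero-padded input at this output position is [0 0 0 / 16 0 20 / 14 14 14]. Elementwise product with the kernel and sum: 0·1 + 0·1 + 0·1 + 20·-1 + 14·-2 + 14·-2 + 14·-1.

-90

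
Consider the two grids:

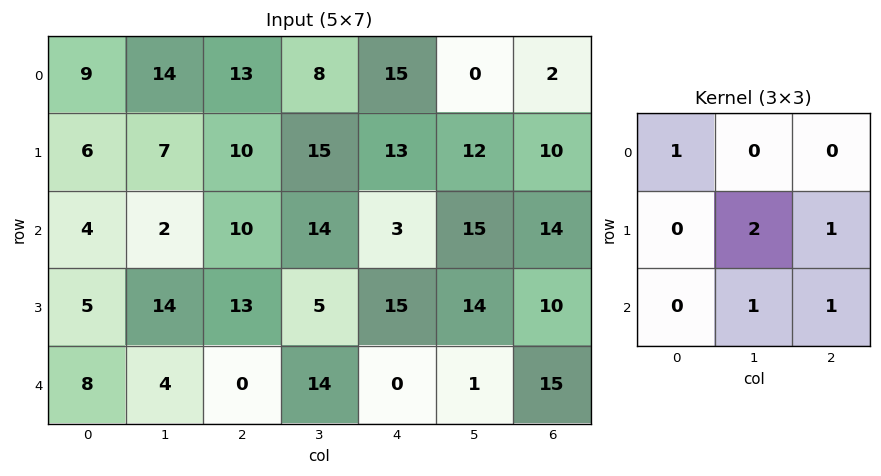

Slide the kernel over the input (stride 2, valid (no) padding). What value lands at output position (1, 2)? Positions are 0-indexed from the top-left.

57

The receptive field on the input at this output position is [3 15 14 / 15 14 10 / 0 1 15]. Elementwise product with the kernel and sum: 3·1 + 14·2 + 10·1 + 1·1 + 15·1.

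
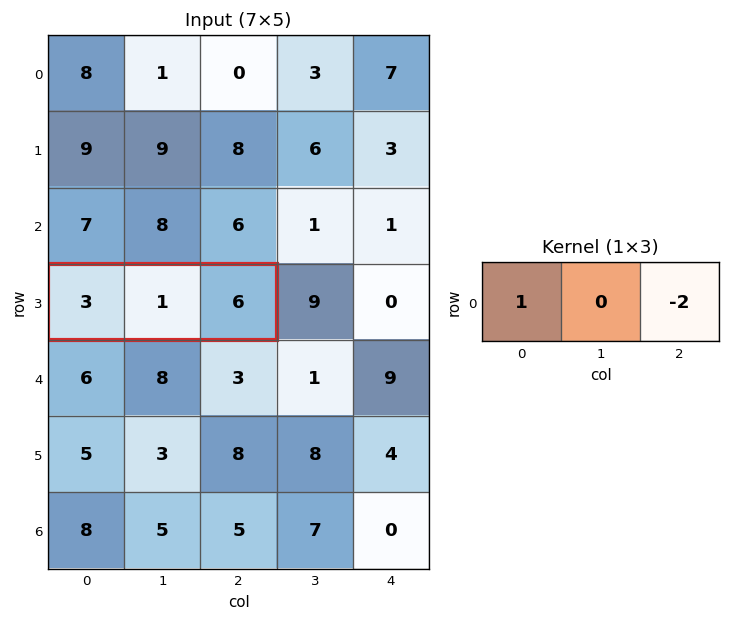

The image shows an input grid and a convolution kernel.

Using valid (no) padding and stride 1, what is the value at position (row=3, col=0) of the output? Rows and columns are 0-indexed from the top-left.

-9

The receptive field on the input at this output position is [3 1 6]. Elementwise product with the kernel and sum: 3·1 + 6·-2.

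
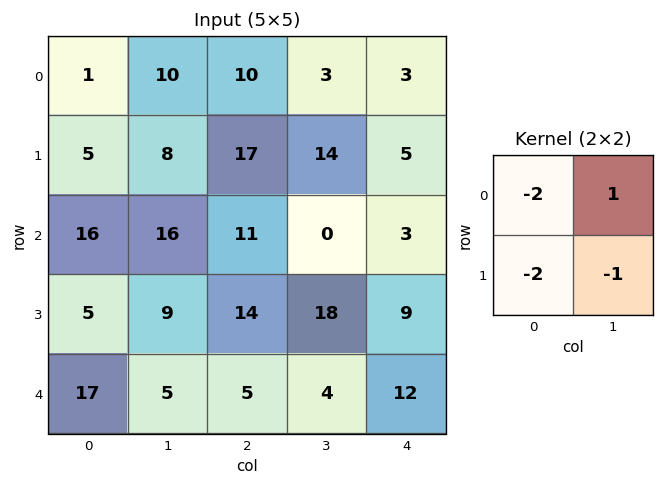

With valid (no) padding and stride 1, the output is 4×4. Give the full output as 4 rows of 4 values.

Output[0,0]: The receptive field on the input at this output position is [1 10 / 5 8]. Elementwise product with the kernel and sum: 1·-2 + 10·1 + 5·-2 + 8·-1.

-10 -43 -65 -36
-50 -42 -42 -26
-35 -53 -68 -42
-40 -19 -24 -47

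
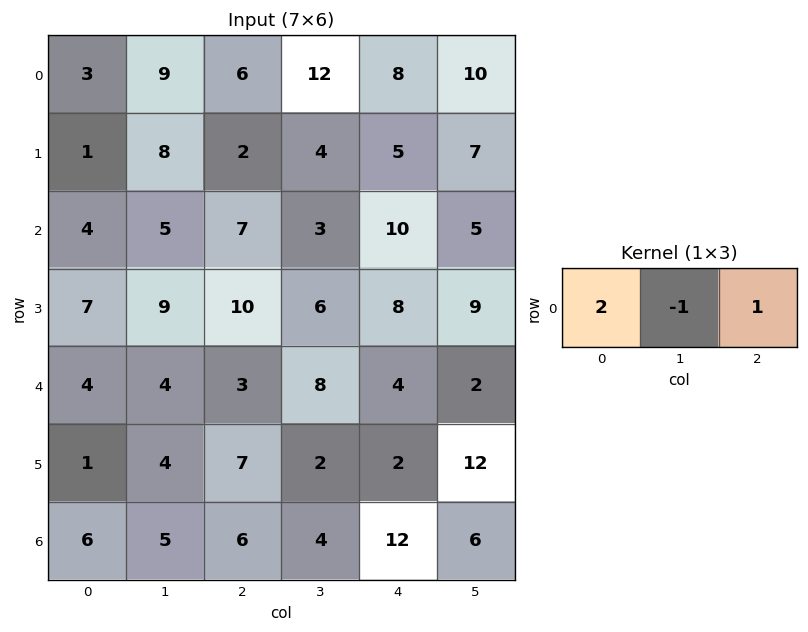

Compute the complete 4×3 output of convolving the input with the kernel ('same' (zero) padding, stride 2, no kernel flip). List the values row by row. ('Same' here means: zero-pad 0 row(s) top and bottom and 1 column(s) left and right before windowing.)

6 24 26
1 6 1
0 13 14
-1 8 2

Output[0,0]: The receptive field on the zero-padded input at this output position is [0 3 9]. Elementwise product with the kernel and sum: 0·2 + 3·-1 + 9·1.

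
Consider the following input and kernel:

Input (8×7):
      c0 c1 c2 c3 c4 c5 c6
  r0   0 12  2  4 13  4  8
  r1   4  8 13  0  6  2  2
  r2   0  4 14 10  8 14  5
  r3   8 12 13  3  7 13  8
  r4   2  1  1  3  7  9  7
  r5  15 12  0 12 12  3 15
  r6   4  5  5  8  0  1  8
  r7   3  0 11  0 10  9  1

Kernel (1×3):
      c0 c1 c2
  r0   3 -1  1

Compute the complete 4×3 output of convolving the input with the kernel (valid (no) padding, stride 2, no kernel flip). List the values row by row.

-10 15 43
10 40 15
6 7 19
12 7 7

Output[0,0]: The receptive field on the input at this output position is [0 12 2]. Elementwise product with the kernel and sum: 0·3 + 12·-1 + 2·1.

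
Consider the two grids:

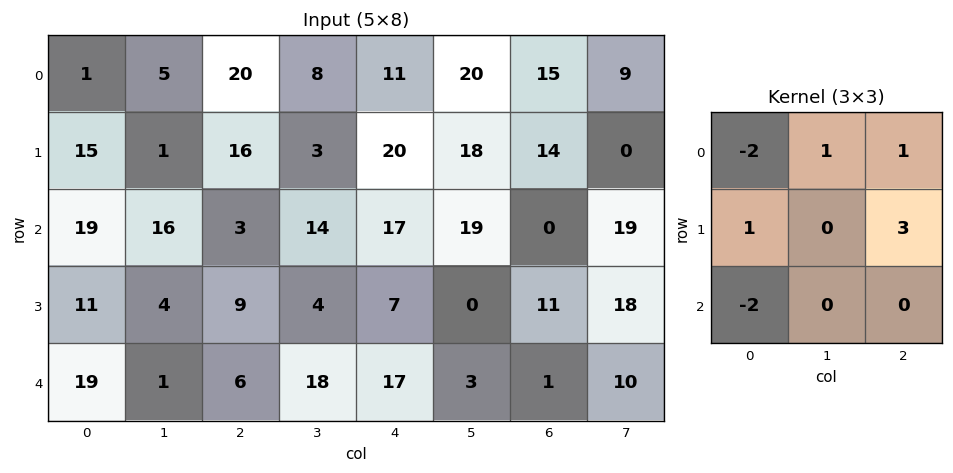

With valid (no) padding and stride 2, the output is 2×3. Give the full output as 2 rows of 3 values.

Output[0,0]: The receptive field on the input at this output position is [1 5 20 / 15 1 16 / 19 16 3]. Elementwise product with the kernel and sum: 1·-2 + 5·1 + 20·1 + 15·1 + 16·3 + 19·-2.

48 49 41
-19 43 -9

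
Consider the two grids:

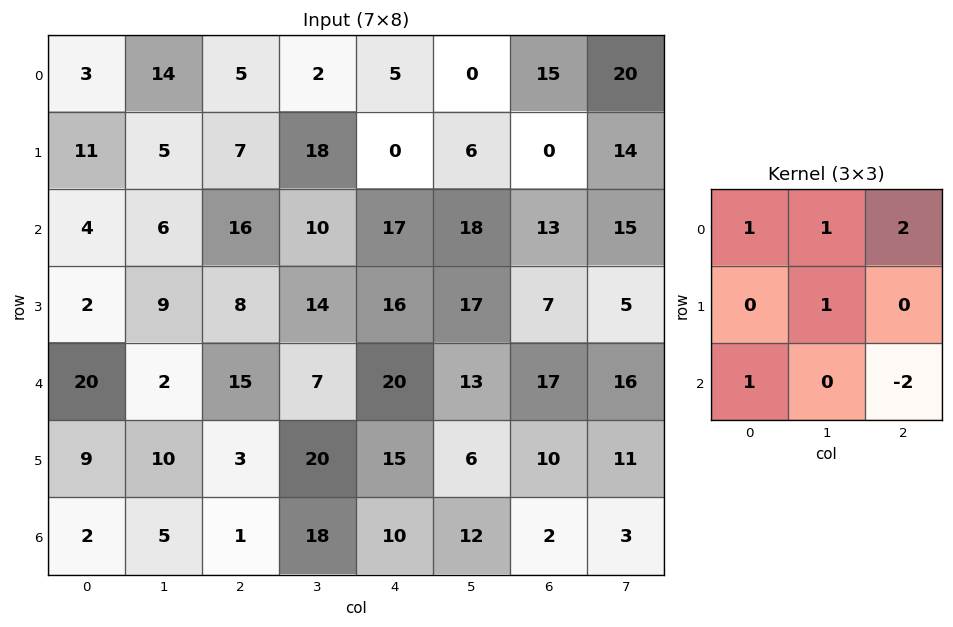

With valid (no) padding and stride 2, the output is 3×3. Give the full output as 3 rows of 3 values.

Output[0,0]: The receptive field on the input at this output position is [3 14 5 / 11 5 7 / 4 6 16]. Elementwise product with the kernel and sum: 3·1 + 14·1 + 5·2 + 5·1 + 4·1 + 16·-2.
Output[0,1]: The receptive field on the input at this output position is [5 2 5 / 7 18 0 / 16 10 17]. Elementwise product with the kernel and sum: 5·1 + 2·1 + 5·2 + 18·1 + 16·1 + 17·-2.

4 17 32
41 49 64
62 63 79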